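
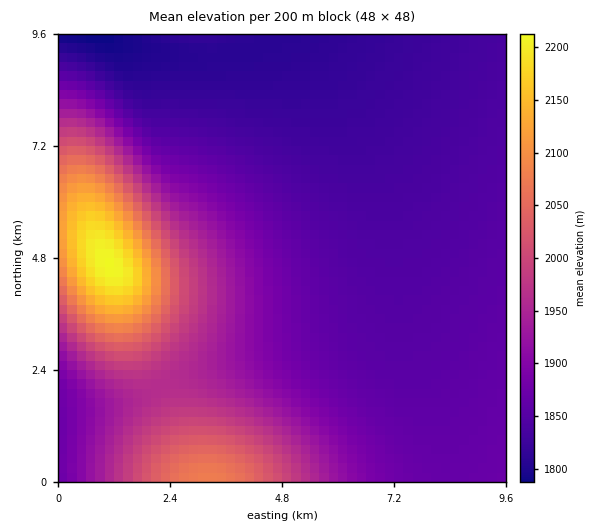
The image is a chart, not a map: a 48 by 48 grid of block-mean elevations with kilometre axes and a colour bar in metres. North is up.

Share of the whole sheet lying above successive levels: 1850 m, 64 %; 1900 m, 34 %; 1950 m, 23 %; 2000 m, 14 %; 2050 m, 8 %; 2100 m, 5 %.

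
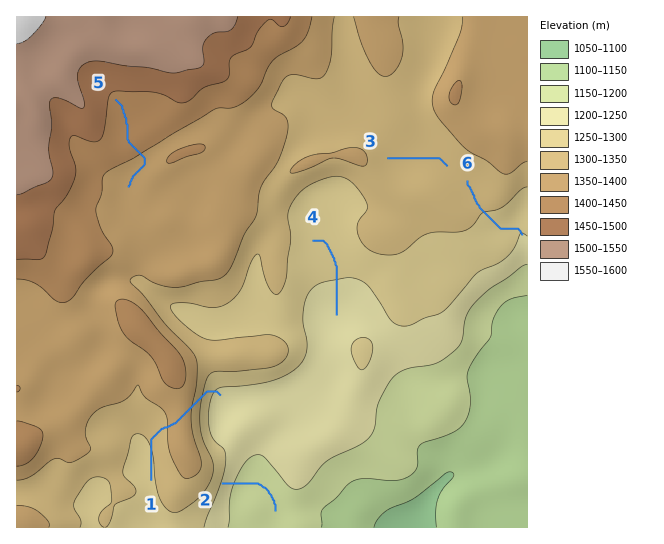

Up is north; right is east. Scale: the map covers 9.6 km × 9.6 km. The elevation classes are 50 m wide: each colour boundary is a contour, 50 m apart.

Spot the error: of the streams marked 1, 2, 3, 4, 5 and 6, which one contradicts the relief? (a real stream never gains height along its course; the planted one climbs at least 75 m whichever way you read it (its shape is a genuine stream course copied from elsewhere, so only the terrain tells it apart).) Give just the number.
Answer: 1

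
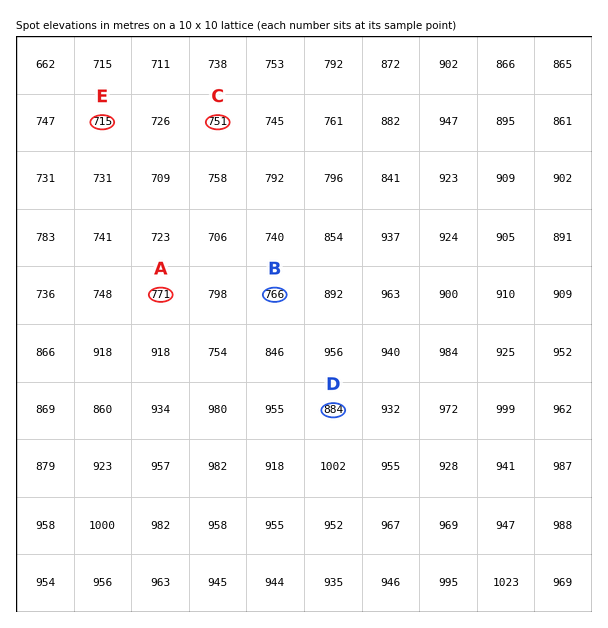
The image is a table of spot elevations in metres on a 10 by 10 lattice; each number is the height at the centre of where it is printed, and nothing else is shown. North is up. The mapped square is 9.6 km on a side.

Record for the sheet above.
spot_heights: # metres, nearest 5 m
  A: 770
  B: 765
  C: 750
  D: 885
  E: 715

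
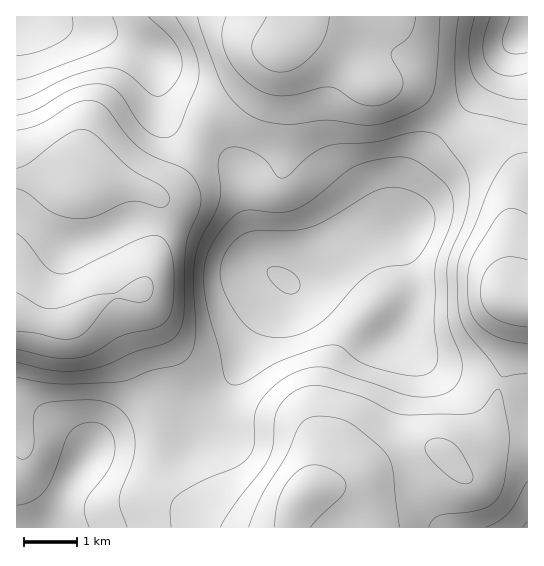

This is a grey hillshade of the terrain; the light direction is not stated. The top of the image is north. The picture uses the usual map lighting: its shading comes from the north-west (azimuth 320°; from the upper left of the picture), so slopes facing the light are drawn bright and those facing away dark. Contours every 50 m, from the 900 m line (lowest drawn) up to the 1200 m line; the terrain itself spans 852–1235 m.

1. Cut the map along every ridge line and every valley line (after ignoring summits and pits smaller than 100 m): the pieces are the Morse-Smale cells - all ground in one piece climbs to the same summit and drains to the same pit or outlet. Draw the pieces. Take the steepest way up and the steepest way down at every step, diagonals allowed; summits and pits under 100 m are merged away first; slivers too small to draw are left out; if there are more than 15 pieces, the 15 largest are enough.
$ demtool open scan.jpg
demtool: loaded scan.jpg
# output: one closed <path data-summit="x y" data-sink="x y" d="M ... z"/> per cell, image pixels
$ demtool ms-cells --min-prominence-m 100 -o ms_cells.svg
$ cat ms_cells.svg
<path data-summit="305 493" data-sink="286 281" d="M405 228l-23 4-19 7-14 8-39 29-15 7-8-2-6 13-25 36-19 41-29 40-4 10-7 4-38 6-2 2 6 41 6 16 8 9 9 6 47 23 56 0 10-29 6-7 5-3 37-6 38-20 38-14 16 0 8 7 6 1 14-8 17-15 9-19 7-32-59-15-24-15-17-18 11-34 0-12-8-38z"/><path data-summit="17 314" data-sink="17 17" d="M38 16l-22 1 0 297 6 3 28 7 17 0 39-25 31-7 7-5 9-30 8-44-1-12-5-7 4 1 6-3 11-11 12-19 9-21-19-10-14-14-5-14-2-37-2-8-6-6-42-19-41-6z"/><path data-summit="281 50" data-sink="286 281" d="M310 37l-9 0-30 18-24 30-39 36-11 20 25 12 15 16 6 16 6 45 8 24 13 17 19 12 6 0 15-7 39-29 14-8 19-7 23-4-1-26 4-16 15-27 30-34-36-33-18-7-29-1-28-27z"/><path data-summit="17 314" data-sink="286 281" d="M199 141l-3 2-8 19-12 19-11 11-9 3 5 11-1 17-7 34-9 30-7 5-31 7-14 8 9 1 11 13 36 76 10 35 39-7 7-4 4-10 25-33 23-48 31-47-4-4-13-8-13-17-8-24-6-45-6-16-15-16z"/><path data-summit="525 303" data-sink="286 281" d="M454 124l-31 35-16 31-3 12 1 27-2 6 0 16 8 38 0 12-11 34 17 18 24 15 60 15 10-34 8-40 0-7-11-5 0-14 4-20 0-40 7-33 0-11-7-13-10-10z"/><path data-summit="17 314" data-sink="46 527" d="M101 308l-10 0-24 16-17 0-34-9 1 213 35-1 16-38 23-36 6-6 18-8 42-8-2-16-12-30-31-64z"/><path data-summit="305 493" data-sink="527 527" d="M502 383l-3 4-10 39-5 8-17 15-14 8-6-1-8-7-16 0-10 3-28 11-38 20-37 6-5 3-6 7-7 15-1 13 236 1 1-129-11-10z"/><path data-summit="281 50" data-sink="527 25" d="M527 16l-218 0-5 13-12 12 9-4 9 0 11 6 21 14 28 27 29 1 18 7 37 32 35-46 18-27 21-20z"/><path data-summit="281 50" data-sink="17 17" d="M307 16l-268 1 27 10 41 6 42 19 6 6 2 8 2 37 5 14 14 14 20 9 10-19 39-36 14-20 10-10 15-8 13-12 8-10z"/><path data-summit="305 493" data-sink="46 527" d="M157 432l-36 5-24 10-6 6-23 36-16 38 179 1-45-23-13-10-10-21-4-40z"/><path data-summit="525 303" data-sink="527 25" d="M527 32l-20 19-18 27-34 45 8 9 39 24 10 10 5 9 2 15-7 33 0 40-4 20 0 14 6 4 13 3z"/><path data-summit="525 303" data-sink="527 527" d="M526 303l-7 0-6 34-12 45 16 7 10 10 1-94z"/>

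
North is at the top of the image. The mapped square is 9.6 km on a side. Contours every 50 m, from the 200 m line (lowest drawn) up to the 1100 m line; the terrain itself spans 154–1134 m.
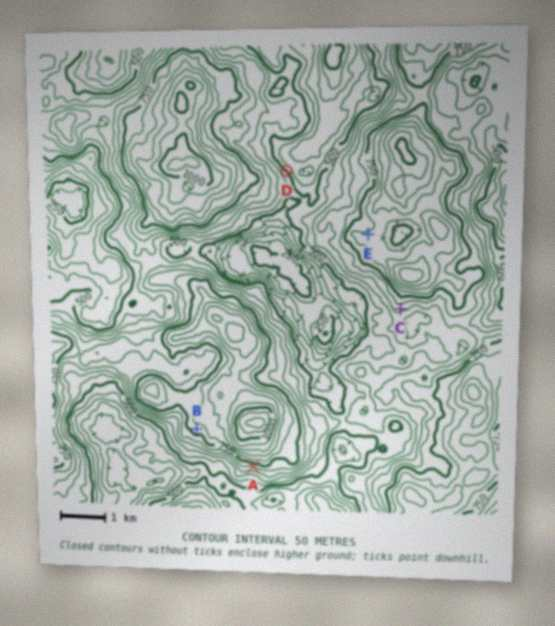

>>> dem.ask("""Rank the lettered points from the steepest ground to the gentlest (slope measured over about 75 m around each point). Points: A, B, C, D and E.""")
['A', 'D', 'C', 'B', 'E']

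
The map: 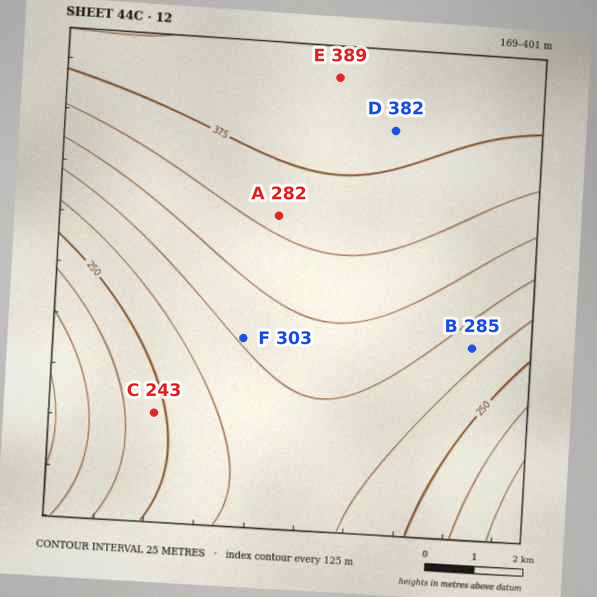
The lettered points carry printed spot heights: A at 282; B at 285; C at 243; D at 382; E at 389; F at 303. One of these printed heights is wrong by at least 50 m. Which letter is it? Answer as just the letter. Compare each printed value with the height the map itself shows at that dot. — A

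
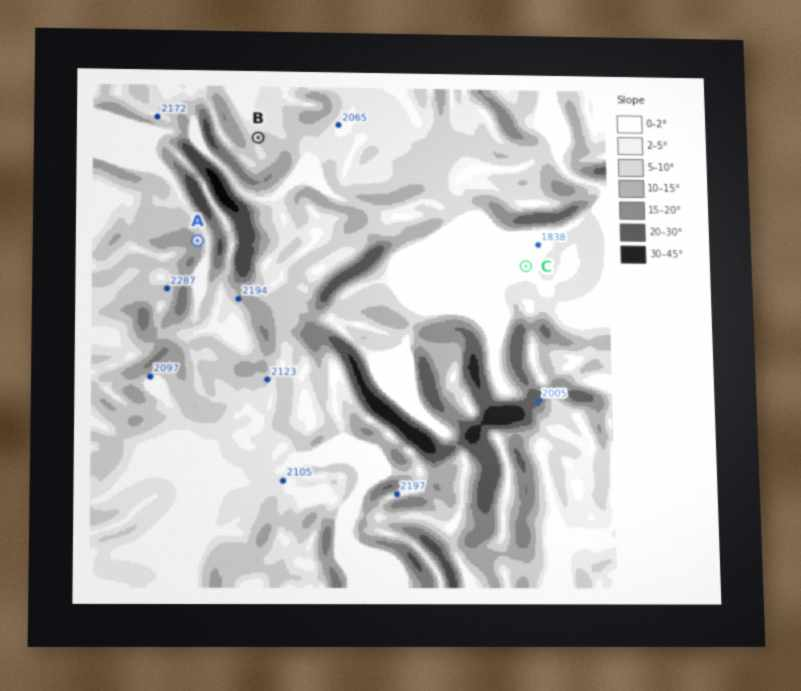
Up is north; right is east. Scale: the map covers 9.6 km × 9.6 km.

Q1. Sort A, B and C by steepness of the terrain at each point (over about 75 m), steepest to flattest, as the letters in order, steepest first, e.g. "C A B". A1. A B C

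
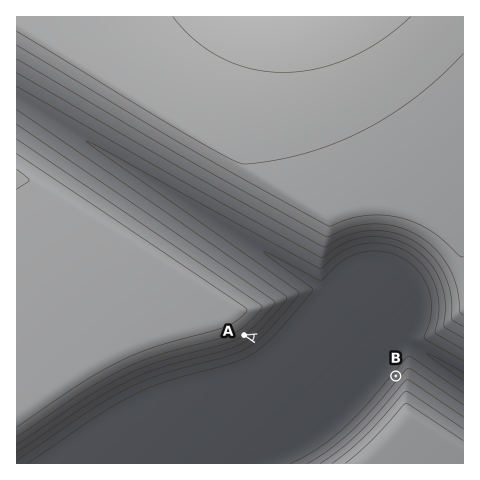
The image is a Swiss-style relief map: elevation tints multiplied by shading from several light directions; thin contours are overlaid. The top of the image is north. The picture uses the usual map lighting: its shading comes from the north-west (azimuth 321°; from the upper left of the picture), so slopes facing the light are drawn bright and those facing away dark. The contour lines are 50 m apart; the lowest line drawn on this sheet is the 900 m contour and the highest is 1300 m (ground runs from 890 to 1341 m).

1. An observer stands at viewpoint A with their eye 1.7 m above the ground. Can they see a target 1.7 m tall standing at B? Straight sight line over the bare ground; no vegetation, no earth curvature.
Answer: yes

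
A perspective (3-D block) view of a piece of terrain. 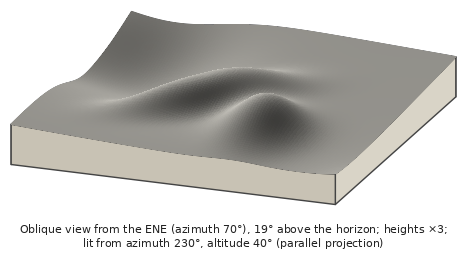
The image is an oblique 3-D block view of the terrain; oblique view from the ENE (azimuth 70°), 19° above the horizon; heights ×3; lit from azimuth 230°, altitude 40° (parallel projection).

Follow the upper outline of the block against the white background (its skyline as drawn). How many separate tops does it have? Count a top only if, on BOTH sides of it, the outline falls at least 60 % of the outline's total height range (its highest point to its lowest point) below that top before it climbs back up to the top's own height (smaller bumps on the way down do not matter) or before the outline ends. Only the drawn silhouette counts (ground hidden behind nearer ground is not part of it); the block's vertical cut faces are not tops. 0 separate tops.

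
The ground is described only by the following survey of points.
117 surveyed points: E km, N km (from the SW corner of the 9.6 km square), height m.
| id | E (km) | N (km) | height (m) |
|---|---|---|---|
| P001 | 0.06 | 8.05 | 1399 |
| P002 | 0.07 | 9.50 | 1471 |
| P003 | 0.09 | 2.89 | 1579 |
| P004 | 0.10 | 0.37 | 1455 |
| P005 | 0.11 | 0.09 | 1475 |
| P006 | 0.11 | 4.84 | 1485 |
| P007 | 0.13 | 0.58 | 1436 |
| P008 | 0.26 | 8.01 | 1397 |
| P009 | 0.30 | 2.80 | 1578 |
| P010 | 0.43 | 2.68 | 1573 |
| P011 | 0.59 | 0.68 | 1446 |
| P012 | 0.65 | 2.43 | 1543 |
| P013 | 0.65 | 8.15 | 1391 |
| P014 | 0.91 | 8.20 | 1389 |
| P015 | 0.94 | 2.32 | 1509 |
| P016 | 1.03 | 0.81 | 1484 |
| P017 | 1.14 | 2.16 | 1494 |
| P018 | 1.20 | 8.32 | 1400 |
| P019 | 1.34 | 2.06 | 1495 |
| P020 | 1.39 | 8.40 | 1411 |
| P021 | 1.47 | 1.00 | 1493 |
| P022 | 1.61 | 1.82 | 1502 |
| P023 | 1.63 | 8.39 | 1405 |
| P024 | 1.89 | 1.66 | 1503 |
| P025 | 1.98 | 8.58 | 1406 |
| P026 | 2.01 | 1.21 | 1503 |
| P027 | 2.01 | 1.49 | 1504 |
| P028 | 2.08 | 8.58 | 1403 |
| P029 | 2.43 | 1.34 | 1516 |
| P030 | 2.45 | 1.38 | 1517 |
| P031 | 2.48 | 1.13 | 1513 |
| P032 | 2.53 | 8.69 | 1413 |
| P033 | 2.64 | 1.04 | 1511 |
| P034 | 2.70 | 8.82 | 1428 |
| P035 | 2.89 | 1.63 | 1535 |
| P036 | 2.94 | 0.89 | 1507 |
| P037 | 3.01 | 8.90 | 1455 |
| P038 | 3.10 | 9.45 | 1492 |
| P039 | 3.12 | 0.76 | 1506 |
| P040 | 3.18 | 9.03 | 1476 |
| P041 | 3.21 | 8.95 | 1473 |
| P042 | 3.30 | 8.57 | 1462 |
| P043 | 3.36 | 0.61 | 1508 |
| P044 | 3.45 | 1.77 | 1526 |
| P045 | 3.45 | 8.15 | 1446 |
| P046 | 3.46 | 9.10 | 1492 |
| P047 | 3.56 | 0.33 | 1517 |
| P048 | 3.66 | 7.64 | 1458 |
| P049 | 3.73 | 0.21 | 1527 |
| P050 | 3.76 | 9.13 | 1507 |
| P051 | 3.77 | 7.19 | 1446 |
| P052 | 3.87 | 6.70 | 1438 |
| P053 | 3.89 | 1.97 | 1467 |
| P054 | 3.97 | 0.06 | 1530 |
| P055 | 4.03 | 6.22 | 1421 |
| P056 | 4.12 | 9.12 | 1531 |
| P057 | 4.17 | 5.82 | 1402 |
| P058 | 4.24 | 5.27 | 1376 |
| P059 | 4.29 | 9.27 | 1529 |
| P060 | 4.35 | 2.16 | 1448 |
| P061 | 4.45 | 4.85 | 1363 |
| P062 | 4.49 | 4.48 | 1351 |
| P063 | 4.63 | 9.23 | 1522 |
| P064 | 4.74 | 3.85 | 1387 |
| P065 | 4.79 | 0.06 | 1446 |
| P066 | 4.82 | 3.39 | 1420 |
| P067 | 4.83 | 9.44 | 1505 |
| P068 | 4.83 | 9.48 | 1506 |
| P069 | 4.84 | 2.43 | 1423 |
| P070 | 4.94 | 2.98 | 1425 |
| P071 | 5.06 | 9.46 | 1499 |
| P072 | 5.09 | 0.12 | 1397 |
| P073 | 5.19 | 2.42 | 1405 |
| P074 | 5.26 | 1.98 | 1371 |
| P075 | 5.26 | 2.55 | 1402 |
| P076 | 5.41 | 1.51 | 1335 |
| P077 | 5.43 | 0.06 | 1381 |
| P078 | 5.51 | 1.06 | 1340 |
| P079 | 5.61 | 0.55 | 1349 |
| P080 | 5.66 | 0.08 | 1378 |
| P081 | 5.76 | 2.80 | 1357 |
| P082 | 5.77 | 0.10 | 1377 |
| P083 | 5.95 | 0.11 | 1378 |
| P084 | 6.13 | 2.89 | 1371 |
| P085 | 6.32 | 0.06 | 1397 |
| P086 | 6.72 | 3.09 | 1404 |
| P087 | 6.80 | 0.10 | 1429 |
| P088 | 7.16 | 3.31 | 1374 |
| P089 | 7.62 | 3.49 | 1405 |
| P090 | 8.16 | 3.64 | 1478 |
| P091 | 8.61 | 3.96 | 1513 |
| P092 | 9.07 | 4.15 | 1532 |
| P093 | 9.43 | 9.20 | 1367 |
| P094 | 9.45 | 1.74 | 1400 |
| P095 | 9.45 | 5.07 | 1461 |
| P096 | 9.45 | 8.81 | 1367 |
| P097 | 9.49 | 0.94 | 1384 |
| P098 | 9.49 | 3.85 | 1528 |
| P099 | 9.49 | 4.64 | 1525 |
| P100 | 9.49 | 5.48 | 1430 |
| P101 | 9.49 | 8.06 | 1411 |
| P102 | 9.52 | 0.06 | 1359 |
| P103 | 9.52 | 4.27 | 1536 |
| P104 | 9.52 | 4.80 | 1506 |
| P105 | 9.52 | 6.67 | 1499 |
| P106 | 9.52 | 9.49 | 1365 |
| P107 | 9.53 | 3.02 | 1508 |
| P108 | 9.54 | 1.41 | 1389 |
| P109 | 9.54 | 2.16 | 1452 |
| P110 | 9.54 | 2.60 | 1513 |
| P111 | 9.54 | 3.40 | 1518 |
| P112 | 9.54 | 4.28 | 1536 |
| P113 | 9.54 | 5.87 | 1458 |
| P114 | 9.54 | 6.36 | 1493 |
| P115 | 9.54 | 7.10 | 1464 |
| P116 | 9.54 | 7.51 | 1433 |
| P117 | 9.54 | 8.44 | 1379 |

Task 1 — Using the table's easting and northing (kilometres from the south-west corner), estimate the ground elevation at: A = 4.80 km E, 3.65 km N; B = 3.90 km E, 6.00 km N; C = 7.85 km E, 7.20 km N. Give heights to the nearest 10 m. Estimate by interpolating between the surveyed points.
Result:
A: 1400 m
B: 1410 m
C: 1510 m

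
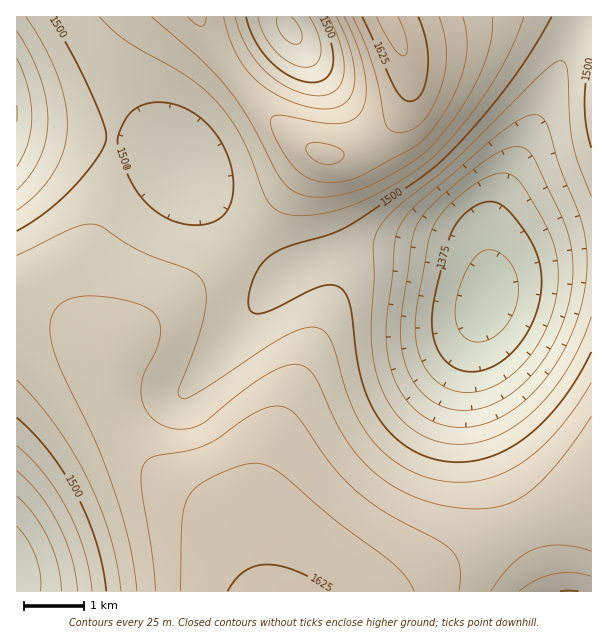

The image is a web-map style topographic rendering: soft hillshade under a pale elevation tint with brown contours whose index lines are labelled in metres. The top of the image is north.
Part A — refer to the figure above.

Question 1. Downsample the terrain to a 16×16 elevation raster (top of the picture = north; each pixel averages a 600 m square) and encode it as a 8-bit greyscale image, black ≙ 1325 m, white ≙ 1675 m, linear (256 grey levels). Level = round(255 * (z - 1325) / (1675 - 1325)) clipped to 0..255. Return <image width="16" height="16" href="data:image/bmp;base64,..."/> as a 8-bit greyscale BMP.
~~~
<image width="16" height="16" href="data:image/bmp;base64,Qk02BQAAAAAAADYEAAAoAAAAEAAAABAAAAABAAgAAAAAAAABAAATCwAAEwsAAAABAAAAAAAAAAAAAAEBAQACAgIAAwMDAAQEBAAFBQUABgYGAAcHBwAICAgACQkJAAoKCgALCwsADAwMAA0NDQAODg4ADw8PABAQEAAREREAEhISABMTEwAUFBQAFRUVABYWFgAXFxcAGBgYABkZGQAaGhoAGxsbABwcHAAdHR0AHh4eAB8fHwAgICAAISEhACIiIgAjIyMAJCQkACUlJQAmJiYAJycnACgoKAApKSkAKioqACsrKwAsLCwALS0tAC4uLgAvLy8AMDAwADExMQAyMjIAMzMzADQ0NAA1NTUANjY2ADc3NwA4ODgAOTk5ADo6OgA7OzsAPDw8AD09PQA+Pj4APz8/AEBAQABBQUEAQkJCAENDQwBEREQARUVFAEZGRgBHR0cASEhIAElJSQBKSkoAS0tLAExMTABNTU0ATk5OAE9PTwBQUFAAUVFRAFJSUgBTU1MAVFRUAFVVVQBWVlYAV1dXAFhYWABZWVkAWlpaAFtbWwBcXFwAXV1dAF5eXgBfX18AYGBgAGFhYQBiYmIAY2NjAGRkZABlZWUAZmZmAGdnZwBoaGgAaWlpAGpqagBra2sAbGxsAG1tbQBubm4Ab29vAHBwcABxcXEAcnJyAHNzcwB0dHQAdXV1AHZ2dgB3d3cAeHh4AHl5eQB6enoAe3t7AHx8fAB9fX0Afn5+AH9/fwCAgIAAgYGBAIKCggCDg4MAhISEAIWFhQCGhoYAh4eHAIiIiACJiYkAioqKAIuLiwCMjIwAjY2NAI6OjgCPj48AkJCQAJGRkQCSkpIAk5OTAJSUlACVlZUAlpaWAJeXlwCYmJgAmZmZAJqamgCbm5sAnJycAJ2dnQCenp4An5+fAKCgoAChoaEAoqKiAKOjowCkpKQApaWlAKampgCnp6cAqKioAKmpqQCqqqoAq6urAKysrACtra0Arq6uAK+vrwCwsLAAsbGxALKysgCzs7MAtLS0ALW1tQC2trYAt7e3ALi4uAC5ubkAurq6ALu7uwC8vLwAvb29AL6+vgC/v78AwMDAAMHBwQDCwsIAw8PDAMTExADFxcUAxsbGAMfHxwDIyMgAycnJAMrKygDLy8sAzMzMAM3NzQDOzs4Az8/PANDQ0ADR0dEA0tLSANPT0wDU1NQA1dXVANbW1gDX19cA2NjYANnZ2QDa2toA29vbANzc3ADd3d0A3t7eAN/f3wDg4OAA4eHhAOLi4gDj4+MA5OTkAOXl5QDm5uYA5+fnAOjo6ADp6ekA6urqAOvr6wDs7OwA7e3tAO7u7gDv7+8A8PDwAPHx8QDy8vIA8/PzAPT09AD19fUA9vb2APf39wD4+PgA+fn5APr6+gD7+/sA/Pz8AP39/QD+/v4A////ADRVgqrG1dvc2NPLwLOklZE+YoywxtLW1dDIv7ewqqeoUnWZtcXO0M7Guq2koKKosGuIpLW9xMjFuqmWh4SMm6yCmKmspq+8vK+Xe2VfaoKdk6OrpJSYqbCkiGRFOURhh52nrKeYjJKfmn5VLx0kQm6hpqmnnYyDio16UigQEStYn6KhnpiOgHx/d1ctEQ0jTJOZl5GLiIV/fHVbNBgVKEx6io2EfX6IkZKGa0QmIjZWYXqDfHR4jKi5sptzRzVFZE9wf3p1fZm7xcLBqXdTUm9McIGAgI6oqqGy0cqfdWF0V3iHi5Okn3x6rODXs49ydGqEj5mnroReeMHs1bacgnQ="/>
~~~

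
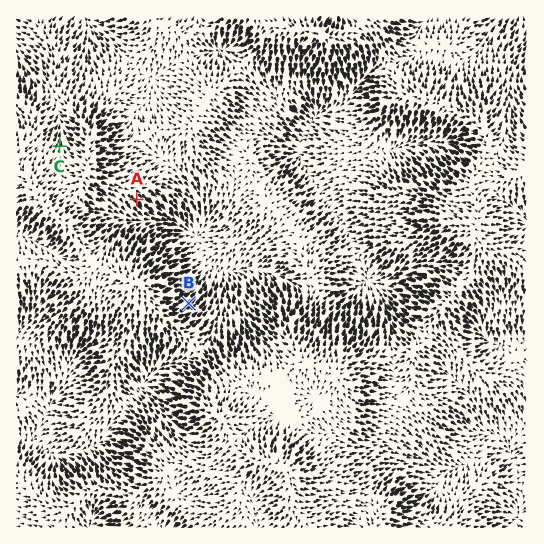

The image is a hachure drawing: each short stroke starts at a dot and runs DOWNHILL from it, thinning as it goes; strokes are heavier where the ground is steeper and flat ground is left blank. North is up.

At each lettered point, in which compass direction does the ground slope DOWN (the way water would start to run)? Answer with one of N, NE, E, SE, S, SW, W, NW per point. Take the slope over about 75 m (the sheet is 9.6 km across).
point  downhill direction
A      SE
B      NE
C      N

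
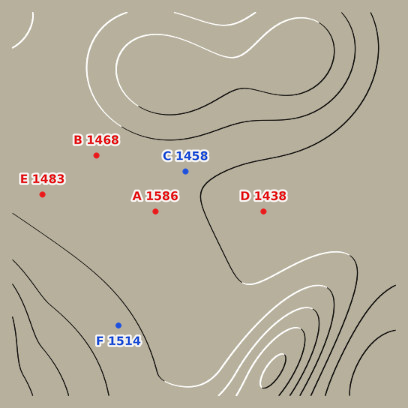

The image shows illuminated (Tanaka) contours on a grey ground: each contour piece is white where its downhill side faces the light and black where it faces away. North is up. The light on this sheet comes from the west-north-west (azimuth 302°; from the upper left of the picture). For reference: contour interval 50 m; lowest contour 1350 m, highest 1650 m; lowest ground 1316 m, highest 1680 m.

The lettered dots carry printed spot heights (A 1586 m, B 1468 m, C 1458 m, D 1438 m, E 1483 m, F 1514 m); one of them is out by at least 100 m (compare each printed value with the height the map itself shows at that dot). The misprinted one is A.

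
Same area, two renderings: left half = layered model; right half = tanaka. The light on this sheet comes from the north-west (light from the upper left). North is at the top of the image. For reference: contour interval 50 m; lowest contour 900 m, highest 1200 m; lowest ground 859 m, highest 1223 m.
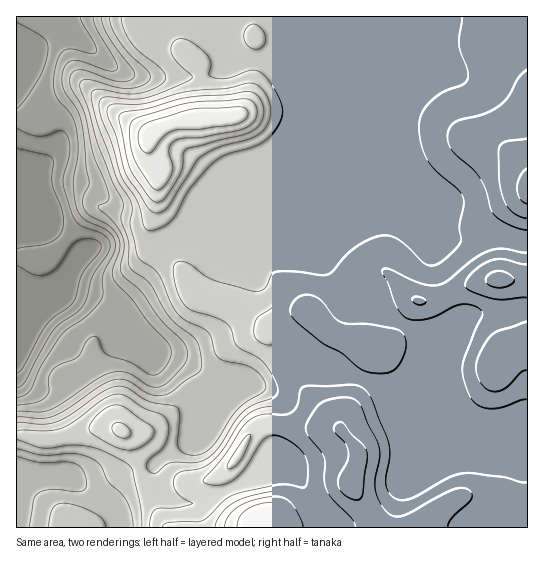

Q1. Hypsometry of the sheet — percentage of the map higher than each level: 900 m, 94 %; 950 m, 88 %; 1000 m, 82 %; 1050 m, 49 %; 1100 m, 21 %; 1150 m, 7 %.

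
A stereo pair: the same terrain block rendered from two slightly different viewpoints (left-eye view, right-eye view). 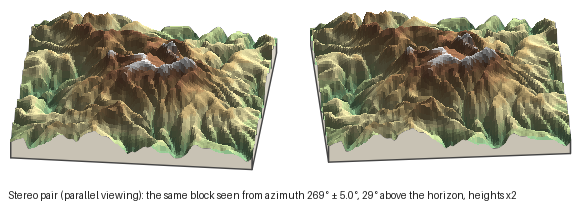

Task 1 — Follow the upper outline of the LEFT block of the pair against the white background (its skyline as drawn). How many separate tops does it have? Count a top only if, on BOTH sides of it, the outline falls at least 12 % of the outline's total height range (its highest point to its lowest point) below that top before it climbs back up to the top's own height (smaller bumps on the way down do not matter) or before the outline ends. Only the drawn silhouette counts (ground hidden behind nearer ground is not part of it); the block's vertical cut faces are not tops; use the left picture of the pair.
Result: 1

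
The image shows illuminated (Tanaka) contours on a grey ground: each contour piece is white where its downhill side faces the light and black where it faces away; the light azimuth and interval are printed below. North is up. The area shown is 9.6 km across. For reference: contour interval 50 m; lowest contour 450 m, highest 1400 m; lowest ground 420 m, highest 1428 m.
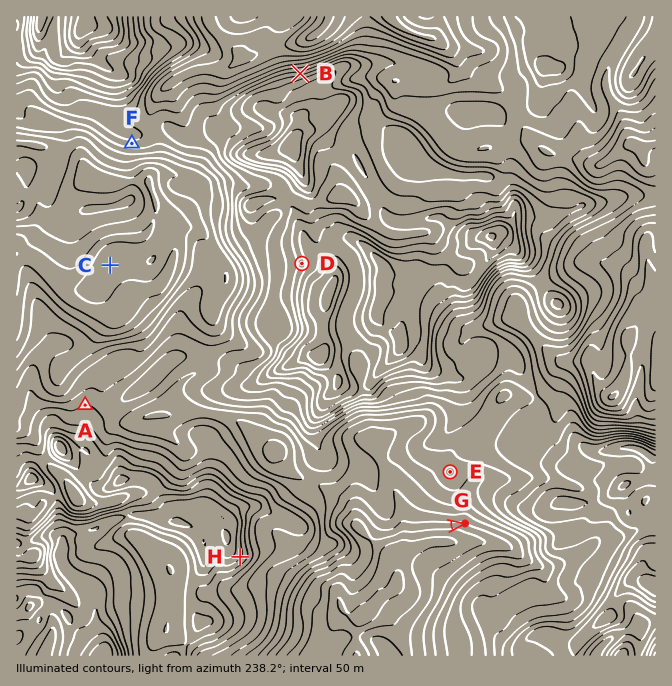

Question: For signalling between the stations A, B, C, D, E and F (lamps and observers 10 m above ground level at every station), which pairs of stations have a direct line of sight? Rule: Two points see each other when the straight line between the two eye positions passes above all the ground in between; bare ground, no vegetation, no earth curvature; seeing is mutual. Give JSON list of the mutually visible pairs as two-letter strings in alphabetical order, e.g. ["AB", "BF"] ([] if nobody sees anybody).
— ["AC", "AD", "AF", "CD", "CF", "DF"]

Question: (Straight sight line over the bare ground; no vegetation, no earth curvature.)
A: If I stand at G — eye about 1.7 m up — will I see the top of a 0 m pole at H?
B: Yes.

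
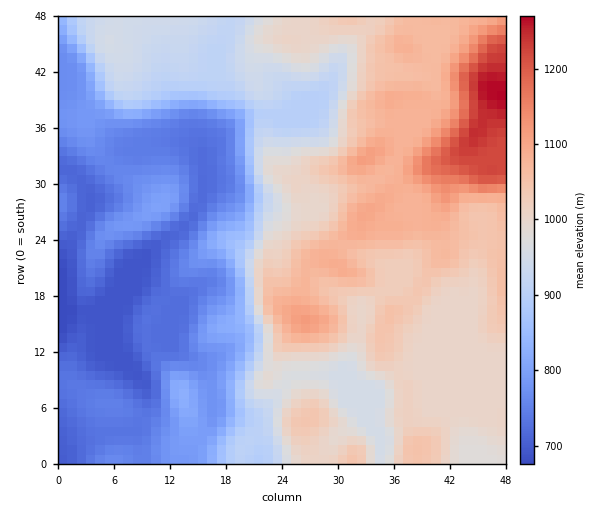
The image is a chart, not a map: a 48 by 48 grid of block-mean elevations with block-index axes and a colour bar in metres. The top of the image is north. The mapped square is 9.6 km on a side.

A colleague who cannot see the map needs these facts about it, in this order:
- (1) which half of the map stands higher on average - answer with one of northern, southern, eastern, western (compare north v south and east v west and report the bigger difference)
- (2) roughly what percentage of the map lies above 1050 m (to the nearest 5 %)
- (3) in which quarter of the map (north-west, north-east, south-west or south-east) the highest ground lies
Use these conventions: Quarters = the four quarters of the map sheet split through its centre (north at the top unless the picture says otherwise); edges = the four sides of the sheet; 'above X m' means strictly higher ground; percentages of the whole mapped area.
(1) Taken as a whole, the eastern half is higher than the western.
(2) Ground above 1050 m makes up about 20 % of the sheet.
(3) Look to the north-east quarter for the highest ground.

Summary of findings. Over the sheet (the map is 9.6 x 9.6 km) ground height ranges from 680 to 1270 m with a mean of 930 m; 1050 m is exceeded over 19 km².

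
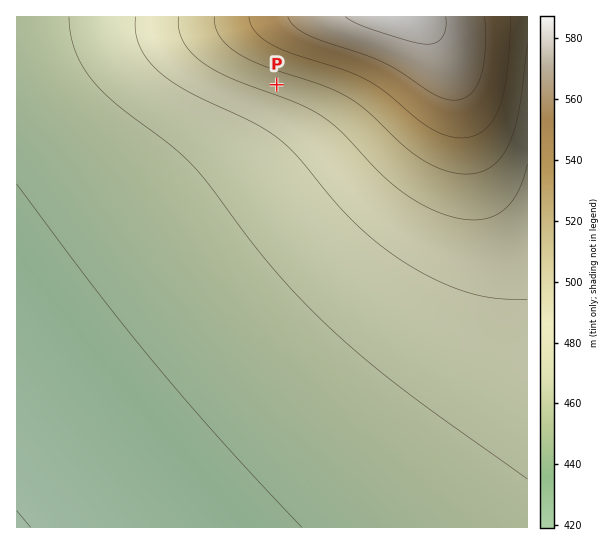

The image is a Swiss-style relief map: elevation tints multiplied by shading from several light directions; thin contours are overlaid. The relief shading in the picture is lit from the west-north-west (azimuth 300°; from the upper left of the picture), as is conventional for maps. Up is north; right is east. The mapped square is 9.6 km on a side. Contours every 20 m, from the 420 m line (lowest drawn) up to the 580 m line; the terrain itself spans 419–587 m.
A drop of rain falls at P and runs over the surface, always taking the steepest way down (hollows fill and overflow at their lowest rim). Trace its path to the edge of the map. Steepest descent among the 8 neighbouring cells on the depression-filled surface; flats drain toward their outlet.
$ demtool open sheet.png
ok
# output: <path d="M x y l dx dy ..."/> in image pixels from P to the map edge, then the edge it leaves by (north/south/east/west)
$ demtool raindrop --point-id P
<path d="M277 85l0 21-260 260"/>
exit: west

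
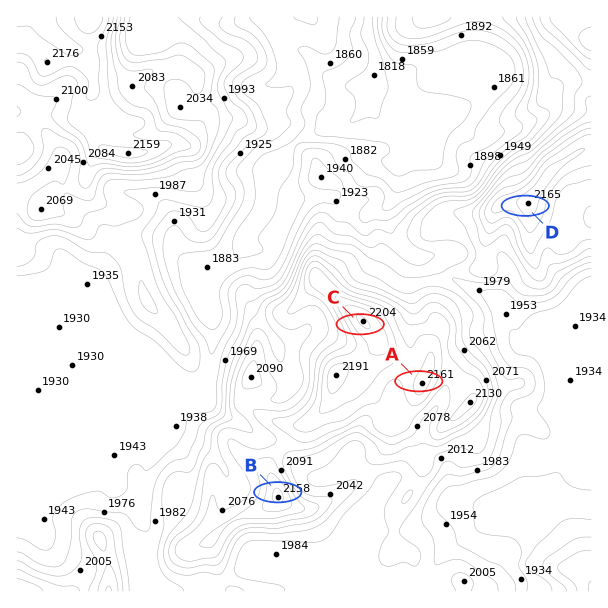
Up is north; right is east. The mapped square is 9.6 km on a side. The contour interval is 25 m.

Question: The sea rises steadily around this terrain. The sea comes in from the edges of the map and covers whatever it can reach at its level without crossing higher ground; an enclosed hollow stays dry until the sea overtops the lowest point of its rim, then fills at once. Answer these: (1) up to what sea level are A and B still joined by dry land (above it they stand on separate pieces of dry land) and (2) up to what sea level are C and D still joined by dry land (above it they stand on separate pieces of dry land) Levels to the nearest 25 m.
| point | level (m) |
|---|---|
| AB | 2075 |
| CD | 2000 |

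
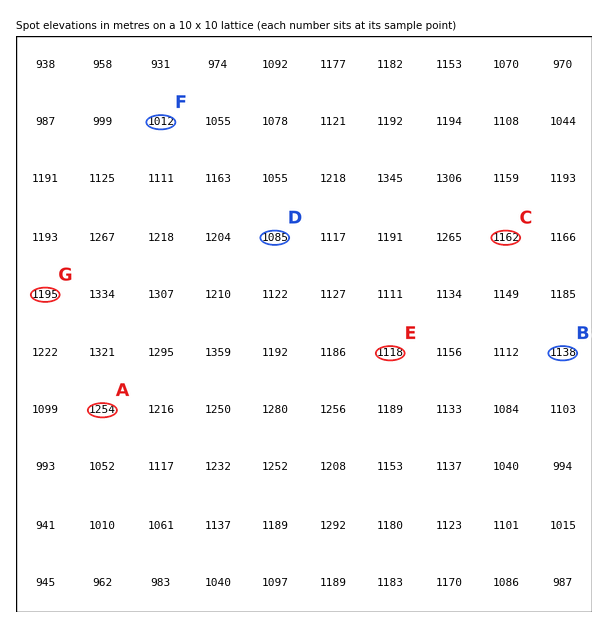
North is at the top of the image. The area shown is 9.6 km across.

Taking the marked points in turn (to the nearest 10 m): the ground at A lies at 1250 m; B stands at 1140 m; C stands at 1160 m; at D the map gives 1080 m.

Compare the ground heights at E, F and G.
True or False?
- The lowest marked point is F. True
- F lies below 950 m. False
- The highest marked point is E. False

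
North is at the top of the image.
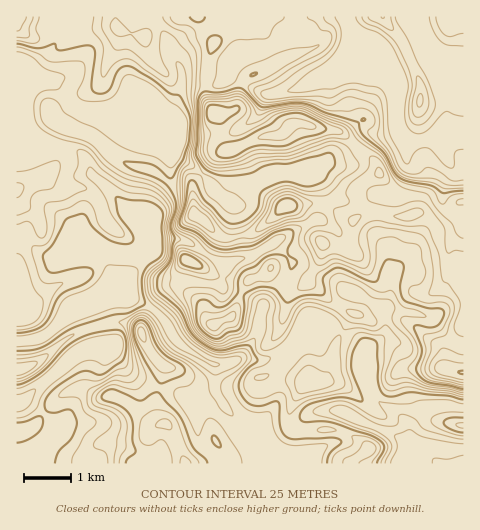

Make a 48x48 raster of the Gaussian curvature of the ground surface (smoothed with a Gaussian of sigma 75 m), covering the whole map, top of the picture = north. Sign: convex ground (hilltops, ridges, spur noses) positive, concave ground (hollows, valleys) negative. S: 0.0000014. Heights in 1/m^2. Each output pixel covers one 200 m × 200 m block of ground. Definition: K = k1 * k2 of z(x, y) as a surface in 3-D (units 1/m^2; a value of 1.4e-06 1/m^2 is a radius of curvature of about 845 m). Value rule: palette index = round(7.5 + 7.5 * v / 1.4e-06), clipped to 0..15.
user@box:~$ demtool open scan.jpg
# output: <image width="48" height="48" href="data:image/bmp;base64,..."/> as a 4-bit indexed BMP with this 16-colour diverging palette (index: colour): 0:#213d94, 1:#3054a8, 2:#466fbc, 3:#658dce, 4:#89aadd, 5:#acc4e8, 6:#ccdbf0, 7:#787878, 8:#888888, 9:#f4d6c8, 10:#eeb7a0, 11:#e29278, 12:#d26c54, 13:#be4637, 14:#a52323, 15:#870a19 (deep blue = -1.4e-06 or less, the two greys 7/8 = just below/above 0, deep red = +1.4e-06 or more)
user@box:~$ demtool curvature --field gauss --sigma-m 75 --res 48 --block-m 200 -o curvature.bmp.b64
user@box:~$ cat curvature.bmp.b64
<image width="48" height="48" href="data:image/bmp;base64,Qk32BAAAAAAAAHYAAAAoAAAAMAAAADAAAAABAAQAAAAAAIAEAAATCwAAEwsAABAAAAAAAAAAlD0hAKhUMAC8b0YAzo1lAN2qiQDoxKwA8NvMAHh4eACIiIgAyNb0AKC37gB4kuIAVGzSADdGvgAjI6UAGQqHAHd3d4eIeIh4iJdneHd3eIh4qHVZmId3eHd3d3d3d3d4hnh3h3d3d3iHh3vnV4h3d3d3eIiHd3iId4iIiHd3eHeId2q2aId3d4h3iIeIiHiHd3eId4d3iXeYdmdWd3d3ind3eIeIiHeIqHh3d3eHh3d4iId4h4d3mZhneId4h2d3h3h3h3d4doh3mIiIeHd3d4h4iIeJd3d3eId3h3iIhmiIqHd2d3iIlWh4h3V9t3d3iId3d4iHh4eIdmd2eIdopVd3iIdYh3d2eHd2dpiHZ6mImHhoh3aIesh2eHeIZ3d3h3d2dpqHd4h4h4h5pke6epqXeHeIdnd5mXeJioZ3d4h3d4iHh1erh3d3eHd4l2d2eHdUW8VWeHeHd4h3eJh3eIiGZ4iIm2dXmWZoeGWod3eHd4qHeKd3eFaId3iIrZ54l1etd0OIh3iHd3l3eId3Z5hmd4d3YK+Hh2v9anaHh3h4dXiGd3eHaYmXd3d4cF1HmHqofYd3mIiIiJiFeHeZiYiIiIiHeIEIh2d3eoiIZqqHaJiJhYd5hXeHiId3eKdIdmiIlUnad3h2aId4iIiHdnd3Z3d3eIeKh2d4tTeFd3iHmId3aId3eId3d4h3iIaah3d3d7d2eIl4mId3d4h4eIiIiIiHiIR4NHhmdpZ6d4ZYmHd4h3iHh4iIiHd3d3ZqK/p3h3idaJZniIh3h4h3eId4iHd3h3ePr9VGaHZnV4iHWJh3eIh3eHZ3eHiHd3eJUGhpp3d5h2jIZ3d4h4h3d3eZeId3iHeIQIiIZVh6uXi3d2iIh4h4eHiIeId5mHd0b6aHeHZniER3eIiHiHd4eId3eIh3eIiKivuomZhneGeYeIdneJh3d4d3d4h3eIiLp6l3iIqJ3YVneHd3iImIeIiHiHd4d3iIZkaXeIdXzGVnd3d4h3eFeod3iHeHd3iHVmeId3dmZoiHeHd3ZXiWeId4d3h3d3d2RrZ3d3d3ZoiIeHeJJodnmId4h3h3iIiIZmFGd3eId4iHh4erjad3h4h3iIiIh3iHmSW7mHiIdnh4h3eZiYh4iIh3d4l4d4h3iGnJqnd4iHh5l3aGaHiIeHeHd3d3iIiHiLZ3d2Z4mHeJdEd3iHd4d4d3iHeHiHeIiIdGaYiHiHiUqXhoh3d4h3d5iHh3iHd3iLd4eHZ3iIqVhkiYh3d3eHeIeIh3d4iHiKj6eYEom8mId3mHd4l3eHeJh3d3d3iHd1b6bOV4iHV5eHd3d5t3eHd4d3eId4iIdlEoiGnqdnd4iIeHd4p3d3d3h3eIiIiHdnUalAaHd4h4h3h3eHd4h4d4iIiIeIeIl4iYiHiIeIiId3h3iHd3iIh3d4iHeIiIiIeIh3h4d4h3d3eHiGd3d4h4h3iHd3d3iIdnh3eIiHd3d4iIh3iHd5dniHiHd3h4h4eIeIh3d3eYd3iIh4h3d3d3d3d4iHiIiHeJd4eHd3eKd3eId3d3h5eHeHd4mHh3d3Z3d4eHh3h4d3eHZ3d4h4h4d3iId4d2inl3eHh3iHd3h2iaeYd4hw=="/>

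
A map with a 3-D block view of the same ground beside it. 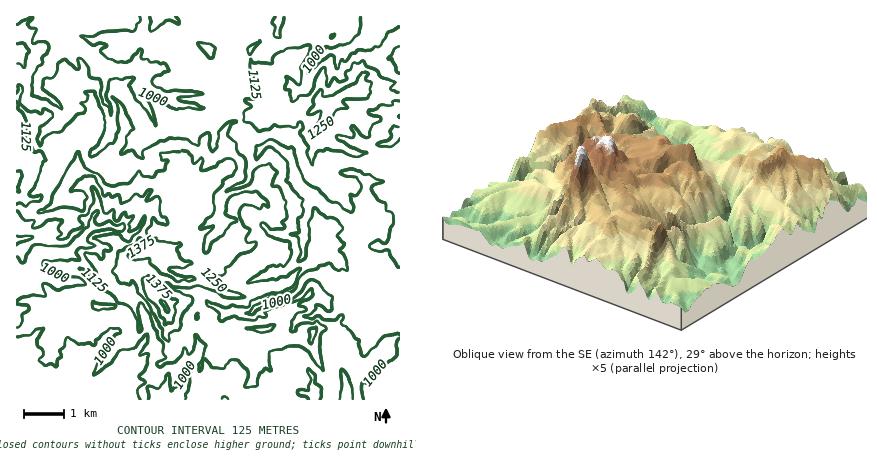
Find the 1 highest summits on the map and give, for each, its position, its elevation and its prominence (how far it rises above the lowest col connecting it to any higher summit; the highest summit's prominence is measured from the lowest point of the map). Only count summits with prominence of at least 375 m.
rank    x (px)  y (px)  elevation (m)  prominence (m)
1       164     304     1512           619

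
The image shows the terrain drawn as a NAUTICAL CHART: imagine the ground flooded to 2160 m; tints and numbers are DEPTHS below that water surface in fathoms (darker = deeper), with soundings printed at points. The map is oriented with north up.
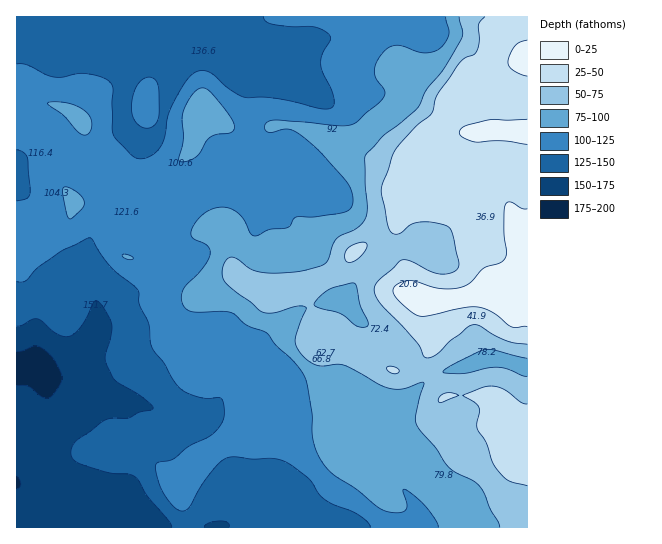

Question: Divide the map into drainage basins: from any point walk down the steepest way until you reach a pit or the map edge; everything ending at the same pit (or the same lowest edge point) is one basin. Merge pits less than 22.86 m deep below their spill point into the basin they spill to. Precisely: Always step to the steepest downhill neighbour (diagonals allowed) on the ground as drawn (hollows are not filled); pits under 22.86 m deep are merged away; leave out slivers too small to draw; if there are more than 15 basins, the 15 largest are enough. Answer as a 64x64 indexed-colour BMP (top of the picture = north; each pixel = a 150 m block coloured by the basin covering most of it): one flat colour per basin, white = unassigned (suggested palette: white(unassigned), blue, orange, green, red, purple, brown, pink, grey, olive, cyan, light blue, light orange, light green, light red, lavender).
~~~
<image width="64" height="64" href="data:image/bmp;base64,Qk12CAAAAAAAAHYAAAAoAAAAQAAAAEAAAAABAAQAAAAAAAAIAAATCwAAEwsAABAAAAAAAAAA////ALR3HwAOf/8ALKAsACgn1gC9Z5QAS1aMAMJ34wB/f38AIr28AM++FwDox64AeLv/AIrfmACWmP8A1bDFADMzMzMzMzMzMzMxERERERERERERERERERERERERERERMzMzMzMzMzMzMzEREREREREREREREREREREREREREREzMzMzMzMzMzMzMRERERERERERERERERERERERERERETMzMzMzMzMzMzMxERERERERERERERERERERERERERERMzMzMzMzMzMzMxEREREREREREREREREREREREREREREzMzMzMzMzMzMzERERERERERERERERERERERERERERETMzMzMzMzMzMzERERERERERERERERERERERERERERERMzMzMzMzMzMzEREREREREREREREREREREREREREREREzMzMzMzMzMzERERERERERERERERERERERERERERERETMzMzMxETMxERERERERERERERERERERERERERERERERMzMzMREREREREREREREREREREREREREREREREREREREzMzERERERERERERERERERERERERERERERERERERERETMxERERERERERERERERERERERERERERERERERERERERMREREREREREREREREREREREREREREREREREREREREREREREREREREREREREREREREREREREREREREREREREREREREREREREREREREREREREREREREREREREREREREREREREREREREREREREREREREREREREREREREREREREREREREREREREREREREREREREREREREREREREREREREREREREREREREREREREREREREREREREREREREREREREREREREREREREREREREREREREREREREREREREREREREREREREREREREREREREREREREREREREREREREREREREREREREREREREREREREREREREREREREREREREREREREREREREREREREREREREREREREREREREREREREREREREREREREREREREREREREREREREREREREREREREREREREREREREREREREREREREREREREREREREREREREREREREREREREREREREREREREREREREREREREREREREREREREREREREREREREREREREREREREREREREREREREREREREREREREREREREREREREREREREREREREREREREREREREREREREREREREREREREREREREREREREREREREREREREREREREREREREREREREREREREREREREREREREREREREREREREREREREREREREREREREREREREREREREREREREREREREREREREREREREREREREREREREREREREREREREREREREREREREREREREREREREREREREREREREREREREREREREREREREREREREREREREREREREREREREREREREREREREREREREREREREREREREREREREREREREREREREREREREREREREREREREREREREREREREREREREREREREREREREREREREREREREREREREREREREREREREREREREREREREREREREREREREREREREREREREREREREREREREREREREREREREREREREREREREREREREREREREREREREREREREREREREREREREREREREREREREREREREREREREREREREREREREREREREREREREREREREREREREREREREREREREREREREREREREREREREREREREREREREREREREREREREREREREREREREREREREREREREREREREREREREREREREREREREREREREREREREREREREiIREREREREREREREREREREREREREREREREREREREREiIiIREREREREREREREREREREREREREREREREREREREiIiIiIRERERERERERERERERIiIiEREREREREREREREiIiIiIiERERERERERERERESIiIiIREREREREREREREiIiIiIiIhERERERERERERIiIiIiIiERERERERERERESIiIiIiIiERERERERERESIiIiIiIiIhERERERERERERIiIiIiIiIREREREREREiIiIiIiIiIiIhERERERERERIiIiIiIiIhERIiIiIiIiIiIiIiIiIiIiEREREREREREiIiIiIiIiISIiIiIiIiIiIiIiIiIiIiERERERERERIiIiIiIiIiIiIiIiIiIiIiIiIiIiIiIiIREREREREiIiIiIiIiIiIiIiIiIiIiIiIiIiIiIiIiIRERERERIiIiIiIiIiIiIiIiIiIiIiIiIiIiIiIiIiERERERERIiIiIiIiIiIiIiIiIiIiIiIiIiIiIiIiIhEREREREREiIiIiIiIiIiIiIiIiIiIiIiIiIiIiIiIhERERERERESIiIiIiIiIiIiIiIiIiIiIiIiIiIiIiIhERERERERERIiIiIiIiIiIiIiIiIiIiIiIiIiIiIiIiEREREREREREiIiIiIiIiIiIiIiIiIiIiIiIiIiIiIiERERERERERESIiIiIiIiIiIiIiIiIiIiIiIiIiIiIiIRERERERERERIiIiIiIiIiIiIiIiIiIiIiIiIiIiIiIhEREREREREREiIiIiIiIiIiIiIiIiIiIiIiIiIiIiIiERERERERERESIiIiIiIiIiIiIiIiIiIiIiIiIiIiIiERERERERERER"/>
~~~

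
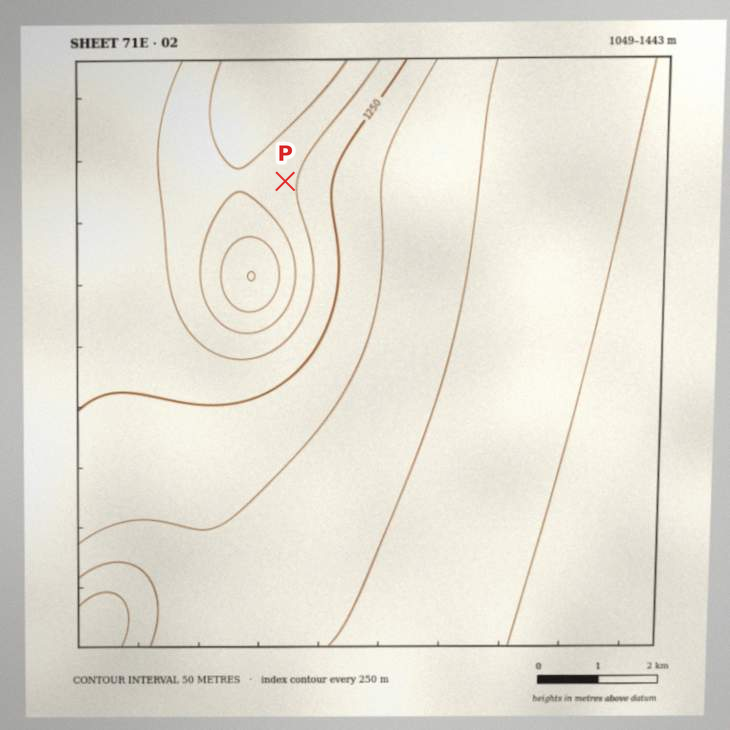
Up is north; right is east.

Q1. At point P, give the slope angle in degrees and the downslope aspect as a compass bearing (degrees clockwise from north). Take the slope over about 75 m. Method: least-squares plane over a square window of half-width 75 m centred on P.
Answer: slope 4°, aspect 276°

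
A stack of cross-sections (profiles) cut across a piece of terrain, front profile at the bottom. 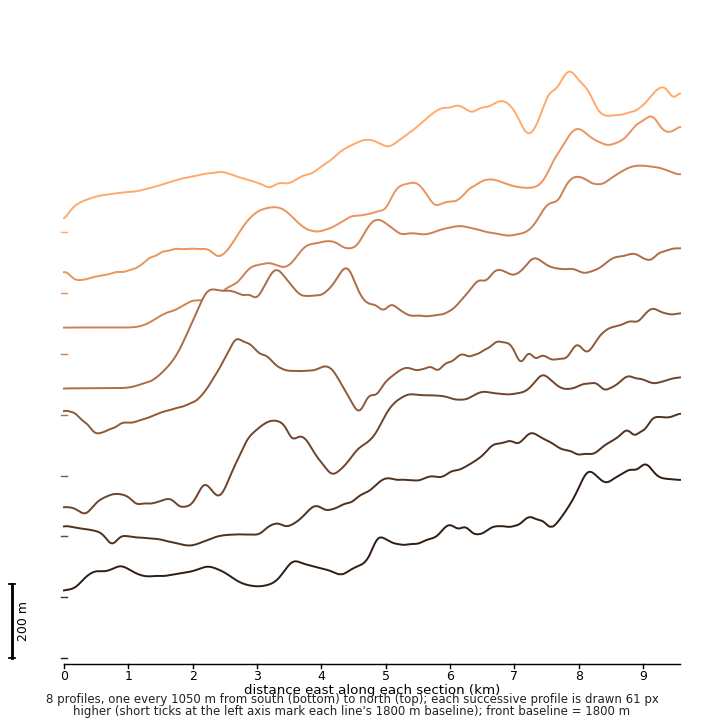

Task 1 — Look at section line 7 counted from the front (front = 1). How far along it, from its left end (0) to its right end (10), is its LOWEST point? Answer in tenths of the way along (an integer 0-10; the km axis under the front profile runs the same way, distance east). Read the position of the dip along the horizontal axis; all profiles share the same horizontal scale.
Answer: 0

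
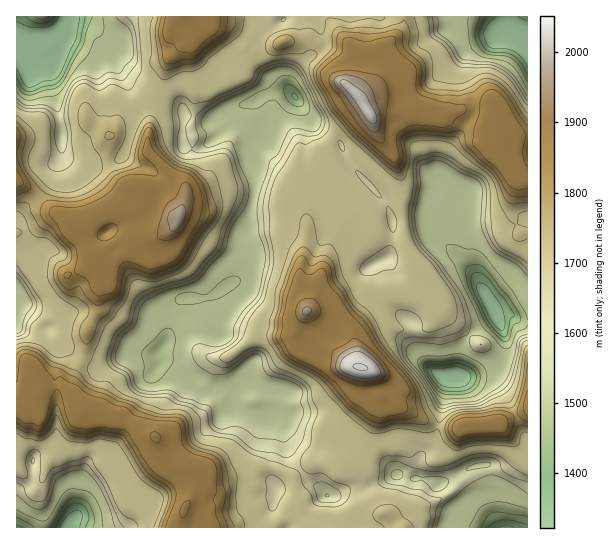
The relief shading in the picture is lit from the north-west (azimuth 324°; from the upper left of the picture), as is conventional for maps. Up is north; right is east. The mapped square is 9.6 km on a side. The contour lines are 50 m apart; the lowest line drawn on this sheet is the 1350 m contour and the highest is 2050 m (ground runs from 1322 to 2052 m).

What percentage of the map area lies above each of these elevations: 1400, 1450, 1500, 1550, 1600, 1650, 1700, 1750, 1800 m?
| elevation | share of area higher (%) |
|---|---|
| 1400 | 96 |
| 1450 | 95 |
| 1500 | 92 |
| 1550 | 76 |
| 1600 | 70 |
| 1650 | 63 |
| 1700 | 36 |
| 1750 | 28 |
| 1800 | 23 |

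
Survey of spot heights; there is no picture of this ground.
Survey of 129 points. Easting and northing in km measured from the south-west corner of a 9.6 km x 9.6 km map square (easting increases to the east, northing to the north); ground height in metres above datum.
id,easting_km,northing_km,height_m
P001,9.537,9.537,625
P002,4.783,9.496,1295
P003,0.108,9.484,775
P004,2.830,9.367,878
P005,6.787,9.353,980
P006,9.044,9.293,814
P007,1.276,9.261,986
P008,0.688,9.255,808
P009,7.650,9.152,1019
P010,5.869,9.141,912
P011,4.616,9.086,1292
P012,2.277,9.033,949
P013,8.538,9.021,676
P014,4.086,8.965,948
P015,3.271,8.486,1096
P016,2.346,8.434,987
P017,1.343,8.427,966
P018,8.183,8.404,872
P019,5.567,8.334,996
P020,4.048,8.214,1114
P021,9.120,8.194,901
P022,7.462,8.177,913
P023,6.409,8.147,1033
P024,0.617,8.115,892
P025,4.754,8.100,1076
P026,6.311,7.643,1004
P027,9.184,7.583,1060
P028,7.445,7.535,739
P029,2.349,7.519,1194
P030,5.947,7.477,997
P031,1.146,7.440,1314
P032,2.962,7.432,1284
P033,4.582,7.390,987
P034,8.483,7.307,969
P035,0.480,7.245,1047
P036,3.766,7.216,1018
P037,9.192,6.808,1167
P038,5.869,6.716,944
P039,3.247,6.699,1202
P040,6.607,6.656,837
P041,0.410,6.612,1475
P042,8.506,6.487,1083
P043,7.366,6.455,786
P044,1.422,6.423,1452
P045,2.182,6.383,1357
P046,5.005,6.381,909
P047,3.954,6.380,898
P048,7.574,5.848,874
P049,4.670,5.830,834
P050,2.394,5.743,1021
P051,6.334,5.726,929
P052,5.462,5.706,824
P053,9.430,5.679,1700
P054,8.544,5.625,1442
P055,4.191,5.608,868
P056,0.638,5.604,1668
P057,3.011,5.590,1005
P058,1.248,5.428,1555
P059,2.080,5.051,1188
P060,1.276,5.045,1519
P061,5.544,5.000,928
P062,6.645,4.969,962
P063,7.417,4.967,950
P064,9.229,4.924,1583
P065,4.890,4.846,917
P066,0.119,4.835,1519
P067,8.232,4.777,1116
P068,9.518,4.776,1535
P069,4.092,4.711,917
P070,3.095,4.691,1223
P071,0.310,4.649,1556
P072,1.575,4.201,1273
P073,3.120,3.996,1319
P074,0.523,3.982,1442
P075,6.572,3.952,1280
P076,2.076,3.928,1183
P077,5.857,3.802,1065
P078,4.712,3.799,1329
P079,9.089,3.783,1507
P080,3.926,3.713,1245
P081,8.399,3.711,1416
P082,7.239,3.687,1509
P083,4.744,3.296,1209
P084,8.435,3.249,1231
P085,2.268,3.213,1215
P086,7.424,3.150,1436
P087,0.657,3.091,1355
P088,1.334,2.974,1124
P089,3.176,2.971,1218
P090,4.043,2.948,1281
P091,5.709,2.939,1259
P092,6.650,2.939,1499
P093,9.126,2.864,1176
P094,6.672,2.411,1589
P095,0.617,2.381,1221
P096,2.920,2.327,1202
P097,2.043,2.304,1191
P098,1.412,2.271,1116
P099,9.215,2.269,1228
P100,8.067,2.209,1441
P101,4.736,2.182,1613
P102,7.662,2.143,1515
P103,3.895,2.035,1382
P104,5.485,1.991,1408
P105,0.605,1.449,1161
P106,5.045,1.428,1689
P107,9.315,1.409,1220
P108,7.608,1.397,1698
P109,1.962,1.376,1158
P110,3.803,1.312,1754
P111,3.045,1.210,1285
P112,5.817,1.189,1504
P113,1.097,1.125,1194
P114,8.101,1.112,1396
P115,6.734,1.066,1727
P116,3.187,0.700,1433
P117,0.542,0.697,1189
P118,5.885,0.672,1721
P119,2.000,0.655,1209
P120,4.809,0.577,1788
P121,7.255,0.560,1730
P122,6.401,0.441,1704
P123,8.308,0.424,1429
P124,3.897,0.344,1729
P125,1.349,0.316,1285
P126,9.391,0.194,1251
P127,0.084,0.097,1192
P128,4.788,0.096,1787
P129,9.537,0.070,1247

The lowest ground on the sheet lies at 620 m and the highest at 1840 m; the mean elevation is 1200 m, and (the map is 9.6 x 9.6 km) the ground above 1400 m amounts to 21.2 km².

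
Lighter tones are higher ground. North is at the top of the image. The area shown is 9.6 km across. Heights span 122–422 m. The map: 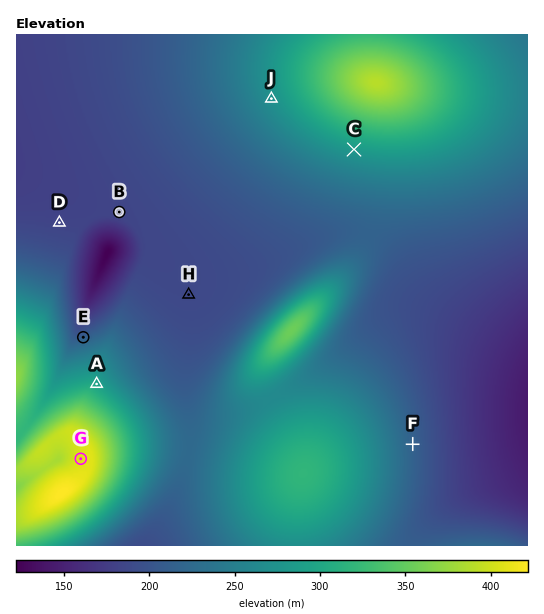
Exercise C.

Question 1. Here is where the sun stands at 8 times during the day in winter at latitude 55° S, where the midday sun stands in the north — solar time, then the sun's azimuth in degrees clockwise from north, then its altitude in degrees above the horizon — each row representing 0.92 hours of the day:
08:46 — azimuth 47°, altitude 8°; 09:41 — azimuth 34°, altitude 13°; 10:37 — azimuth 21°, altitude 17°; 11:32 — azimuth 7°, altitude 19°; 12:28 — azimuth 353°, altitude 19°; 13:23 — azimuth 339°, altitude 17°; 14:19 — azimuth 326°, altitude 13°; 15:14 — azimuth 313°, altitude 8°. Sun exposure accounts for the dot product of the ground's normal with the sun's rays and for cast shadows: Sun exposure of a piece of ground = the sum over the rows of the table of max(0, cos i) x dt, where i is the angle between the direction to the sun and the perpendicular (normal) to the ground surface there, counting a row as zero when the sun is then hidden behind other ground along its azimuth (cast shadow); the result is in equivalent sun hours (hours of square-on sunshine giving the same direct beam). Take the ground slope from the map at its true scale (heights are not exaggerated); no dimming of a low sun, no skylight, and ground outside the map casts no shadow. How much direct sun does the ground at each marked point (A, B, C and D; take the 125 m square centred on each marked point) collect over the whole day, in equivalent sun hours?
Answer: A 2.3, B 1.8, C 1.3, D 1.9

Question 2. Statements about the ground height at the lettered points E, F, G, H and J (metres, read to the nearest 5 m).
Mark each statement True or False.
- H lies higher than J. False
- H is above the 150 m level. True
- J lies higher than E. True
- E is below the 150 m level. False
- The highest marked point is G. True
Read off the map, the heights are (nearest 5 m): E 210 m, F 215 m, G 405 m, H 190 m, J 270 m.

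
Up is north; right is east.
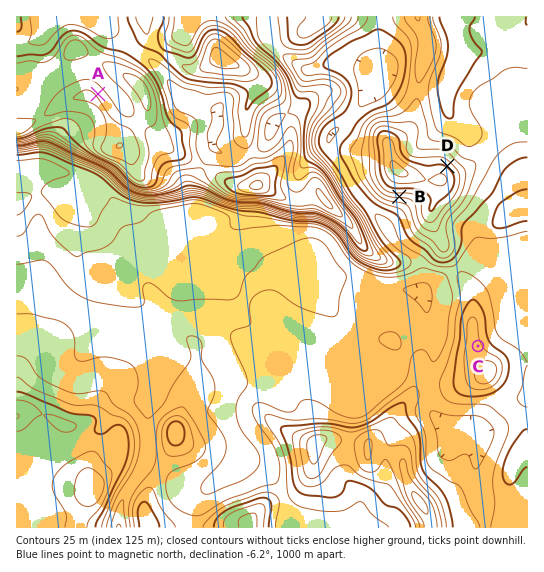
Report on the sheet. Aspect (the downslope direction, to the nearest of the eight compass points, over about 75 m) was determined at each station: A NE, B S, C NE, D NE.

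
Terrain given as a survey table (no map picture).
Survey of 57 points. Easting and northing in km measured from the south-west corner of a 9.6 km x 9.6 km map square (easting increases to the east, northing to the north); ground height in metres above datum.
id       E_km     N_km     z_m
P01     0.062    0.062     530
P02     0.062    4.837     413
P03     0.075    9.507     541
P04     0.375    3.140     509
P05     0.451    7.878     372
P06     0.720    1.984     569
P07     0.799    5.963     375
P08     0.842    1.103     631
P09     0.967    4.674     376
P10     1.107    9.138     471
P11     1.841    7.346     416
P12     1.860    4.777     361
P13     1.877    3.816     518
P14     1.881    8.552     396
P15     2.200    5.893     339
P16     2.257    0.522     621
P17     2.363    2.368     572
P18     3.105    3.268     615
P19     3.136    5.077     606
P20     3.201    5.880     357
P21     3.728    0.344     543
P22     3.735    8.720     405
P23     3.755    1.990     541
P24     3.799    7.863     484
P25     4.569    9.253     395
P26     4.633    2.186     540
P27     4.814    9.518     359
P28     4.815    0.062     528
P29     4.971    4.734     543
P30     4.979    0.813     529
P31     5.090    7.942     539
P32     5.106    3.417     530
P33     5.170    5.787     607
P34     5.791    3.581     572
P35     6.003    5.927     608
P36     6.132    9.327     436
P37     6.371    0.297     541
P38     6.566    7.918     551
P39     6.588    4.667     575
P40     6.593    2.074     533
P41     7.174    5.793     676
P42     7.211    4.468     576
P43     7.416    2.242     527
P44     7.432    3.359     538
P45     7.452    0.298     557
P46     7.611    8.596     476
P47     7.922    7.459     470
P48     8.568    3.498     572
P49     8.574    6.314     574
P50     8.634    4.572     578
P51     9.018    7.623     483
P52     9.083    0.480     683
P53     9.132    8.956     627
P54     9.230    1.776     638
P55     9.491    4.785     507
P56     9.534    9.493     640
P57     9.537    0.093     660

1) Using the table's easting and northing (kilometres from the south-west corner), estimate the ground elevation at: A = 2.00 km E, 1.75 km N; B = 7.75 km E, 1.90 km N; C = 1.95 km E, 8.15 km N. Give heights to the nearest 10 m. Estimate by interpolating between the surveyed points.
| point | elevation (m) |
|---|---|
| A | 600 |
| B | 530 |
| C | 400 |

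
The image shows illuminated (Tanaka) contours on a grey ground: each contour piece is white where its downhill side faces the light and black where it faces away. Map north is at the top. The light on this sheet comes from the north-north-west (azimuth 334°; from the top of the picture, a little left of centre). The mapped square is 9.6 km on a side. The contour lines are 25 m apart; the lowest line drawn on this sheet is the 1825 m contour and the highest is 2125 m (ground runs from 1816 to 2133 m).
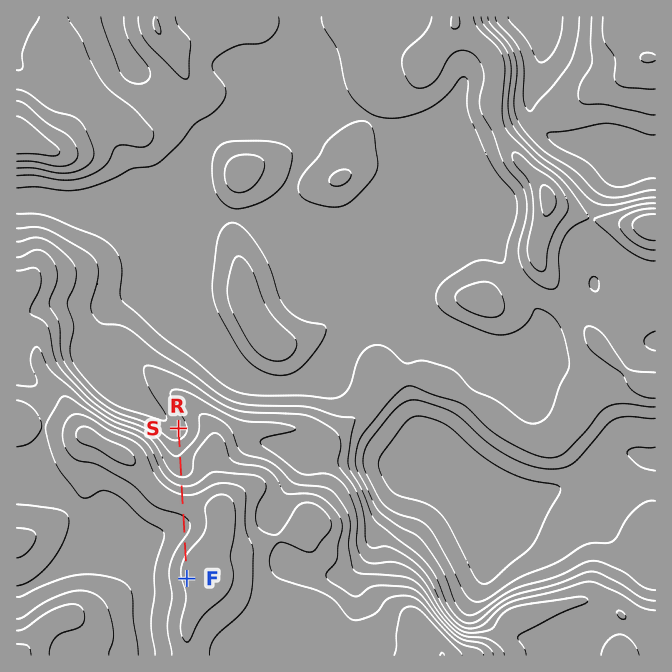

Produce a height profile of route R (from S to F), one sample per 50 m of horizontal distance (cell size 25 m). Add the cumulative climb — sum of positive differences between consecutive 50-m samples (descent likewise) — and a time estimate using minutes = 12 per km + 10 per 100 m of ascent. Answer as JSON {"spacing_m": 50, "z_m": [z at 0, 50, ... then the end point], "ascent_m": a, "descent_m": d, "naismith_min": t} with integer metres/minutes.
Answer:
{"spacing_m": 50, "z_m": [1962, 1964, 1968, 1973, 1979, 1985, 1991, 1996, 2000, 2003, 2006, 2008, 2011, 2015, 2021, 2028, 2037, 2047, 2058, 2068, 2076, 2082, 2085, 2086, 2084, 2080, 2076, 2072, 2069, 2067, 2067, 2068, 2071, 2076, 2081, 2086, 2091, 2095, 2099, 2102, 2104, 2106, 2107, 2107, 2107, 2107, 2107], "ascent_m": 164, "descent_m": 20, "naismith_min": 43}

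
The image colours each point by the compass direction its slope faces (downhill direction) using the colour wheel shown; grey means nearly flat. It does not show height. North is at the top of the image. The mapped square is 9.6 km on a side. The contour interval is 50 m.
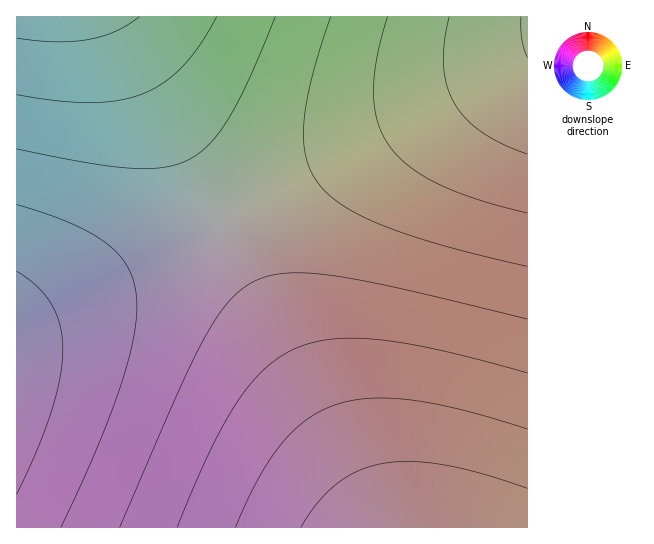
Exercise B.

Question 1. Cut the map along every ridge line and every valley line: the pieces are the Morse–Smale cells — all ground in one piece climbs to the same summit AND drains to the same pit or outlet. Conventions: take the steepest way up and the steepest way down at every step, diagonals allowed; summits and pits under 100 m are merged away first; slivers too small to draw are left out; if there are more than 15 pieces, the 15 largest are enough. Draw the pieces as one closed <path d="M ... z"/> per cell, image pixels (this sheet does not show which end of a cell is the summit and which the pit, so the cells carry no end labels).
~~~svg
<path d="M527 61l-306 160 161 307 146-1z"/><path d="M221 221l-182 94-23 14 1 199 364-1z"/><path d="M527 16l-412 1 105 202 3 1 303-157 2-2z"/><path d="M114 16l-98 1 1 311 204-107z"/>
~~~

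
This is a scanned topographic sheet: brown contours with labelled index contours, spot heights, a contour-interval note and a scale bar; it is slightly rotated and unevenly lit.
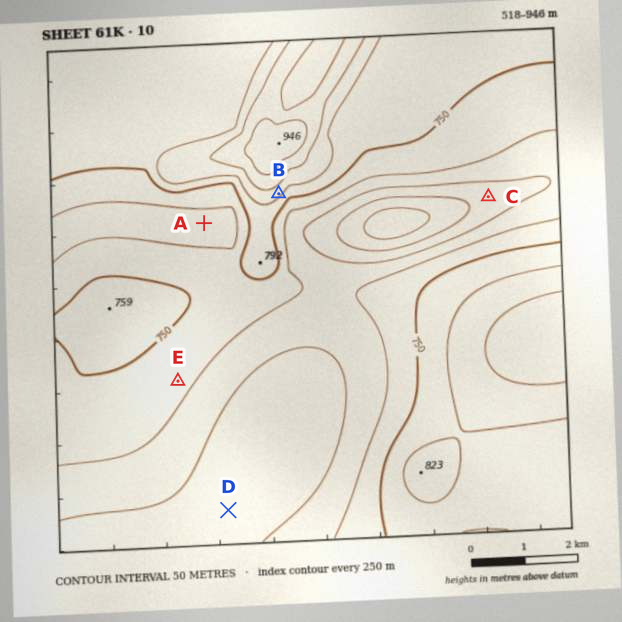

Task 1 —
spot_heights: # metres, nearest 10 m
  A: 690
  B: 810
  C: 620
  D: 630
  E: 720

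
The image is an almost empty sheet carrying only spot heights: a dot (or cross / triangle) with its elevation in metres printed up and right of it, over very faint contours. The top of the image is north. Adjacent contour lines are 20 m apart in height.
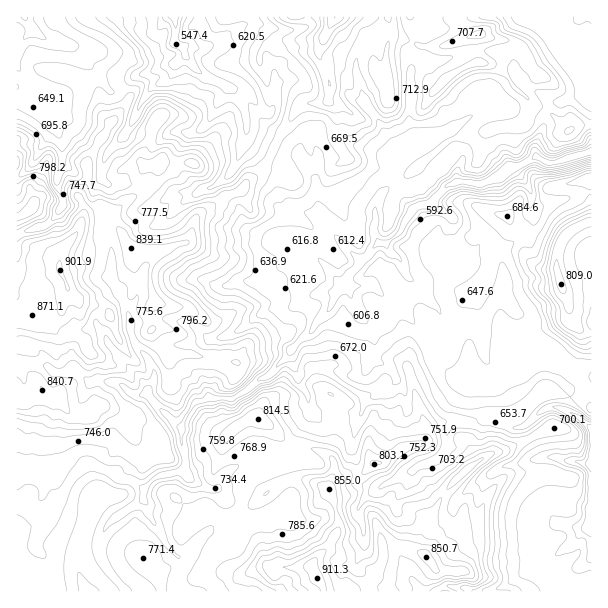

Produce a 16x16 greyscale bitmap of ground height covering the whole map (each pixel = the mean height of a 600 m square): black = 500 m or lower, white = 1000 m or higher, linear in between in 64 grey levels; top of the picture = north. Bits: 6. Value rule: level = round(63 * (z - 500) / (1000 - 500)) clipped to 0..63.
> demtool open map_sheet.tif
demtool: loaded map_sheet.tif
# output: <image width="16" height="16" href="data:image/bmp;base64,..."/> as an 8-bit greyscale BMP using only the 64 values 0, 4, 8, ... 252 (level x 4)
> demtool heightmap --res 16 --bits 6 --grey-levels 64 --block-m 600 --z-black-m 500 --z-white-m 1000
<image width="16" height="16" href="data:image/bmp;base64,Qk02BQAAAAAAADYEAAAoAAAAEAAAABAAAAABAAgAAAAAAAABAAATCwAAEwsAAAABAAAAAAAAAAAAAAEBAQACAgIAAwMDAAQEBAAFBQUABgYGAAcHBwAICAgACQkJAAoKCgALCwsADAwMAA0NDQAODg4ADw8PABAQEAAREREAEhISABMTEwAUFBQAFRUVABYWFgAXFxcAGBgYABkZGQAaGhoAGxsbABwcHAAdHR0AHh4eAB8fHwAgICAAISEhACIiIgAjIyMAJCQkACUlJQAmJiYAJycnACgoKAApKSkAKioqACsrKwAsLCwALS0tAC4uLgAvLy8AMDAwADExMQAyMjIAMzMzADQ0NAA1NTUANjY2ADc3NwA4ODgAOTk5ADo6OgA7OzsAPDw8AD09PQA+Pj4APz8/AEBAQABBQUEAQkJCAENDQwBEREQARUVFAEZGRgBHR0cASEhIAElJSQBKSkoAS0tLAExMTABNTU0ATk5OAE9PTwBQUFAAUVFRAFJSUgBTU1MAVFRUAFVVVQBWVlYAV1dXAFhYWABZWVkAWlpaAFtbWwBcXFwAXV1dAF5eXgBfX18AYGBgAGFhYQBiYmIAY2NjAGRkZABlZWUAZmZmAGdnZwBoaGgAaWlpAGpqagBra2sAbGxsAG1tbQBubm4Ab29vAHBwcABxcXEAcnJyAHNzcwB0dHQAdXV1AHZ2dgB3d3cAeHh4AHl5eQB6enoAe3t7AHx8fAB9fX0Afn5+AH9/fwCAgIAAgYGBAIKCggCDg4MAhISEAIWFhQCGhoYAh4eHAIiIiACJiYkAioqKAIuLiwCMjIwAjY2NAI6OjgCPj48AkJCQAJGRkQCSkpIAk5OTAJSUlACVlZUAlpaWAJeXlwCYmJgAmZmZAJqamgCbm5sAnJycAJ2dnQCenp4An5+fAKCgoAChoaEAoqKiAKOjowCkpKQApaWlAKampgCnp6cAqKioAKmpqQCqqqoAq6urAKysrACtra0Arq6uAK+vrwCwsLAAsbGxALKysgCzs7MAtLS0ALW1tQC2trYAt7e3ALi4uAC5ubkAurq6ALu7uwC8vLwAvb29AL6+vgC/v78AwMDAAMHBwQDCwsIAw8PDAMTExADFxcUAxsbGAMfHxwDIyMgAycnJAMrKygDLy8sAzMzMAM3NzQDOzs4Az8/PANDQ0ADR0dEA0tLSANPT0wDU1NQA1dXVANbW1gDX19cA2NjYANnZ2QDa2toA29vbANzc3ADd3d0A3t7eAN/f3wDg4OAA4eHhAOLi4gDj4+MA5OTkAOXl5QDm5uYA5+fnAOjo6ADp6ekA6urqAOvr6wDs7OwA7e3tAO7u7gDv7+8A8PDwAPHx8QDy8vIA8/PzAPT09AD19fUA9vb2APf39wD4+PgA+fn5APr6+gD7+/sA/Pz8AP39/QD+/v4A////AHB8fISAjKC4xKykoIxcRDxweHiAgISQmKycoJiIWEA0bHR8cICAjIykjICIfFxEPHR0cHhsgIiMlIh8bHxoSDiIjIiEaIyUiHh0dGxcWFREpJyMeHhsdHRwYFxUSEhIRKCgnIiMhHhMVEhMSEhISFS4uKSYlHhgSDQ0PEBESFSAuMCcnIRgTDwwLDQ8SEhsjLS8nKCYdEw8OCwsPERMbIionJyIfHhYQDw4LCxEVFR0lHyAiIBoYFRMRDg0KCA4UGxgdHhwYEhYWFQ8PDxAMDBQUGhgYERAWGxkXFBAREg8TFBYTDA0TFh4bGRcXFBMMEBMVDwkOExohHRkXGRQNCw="/>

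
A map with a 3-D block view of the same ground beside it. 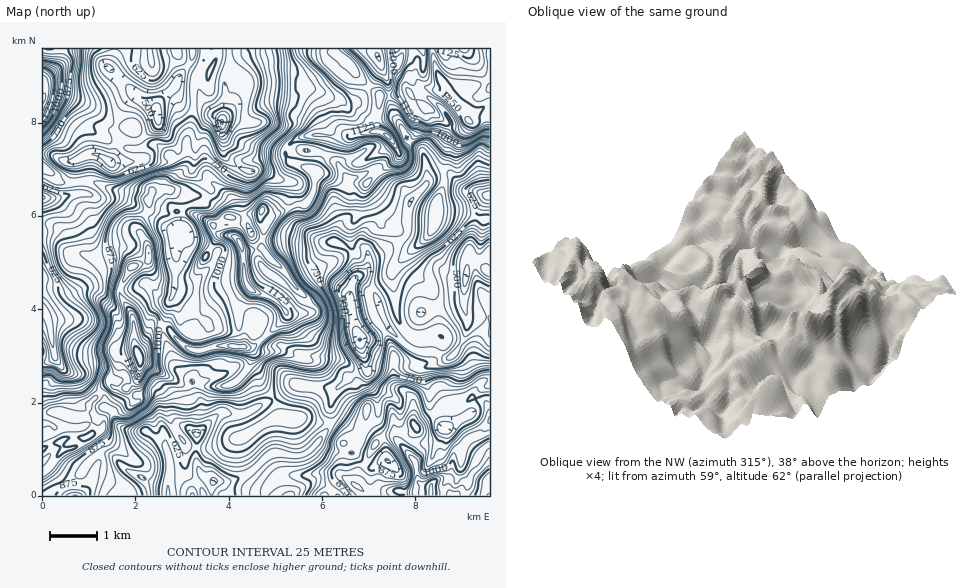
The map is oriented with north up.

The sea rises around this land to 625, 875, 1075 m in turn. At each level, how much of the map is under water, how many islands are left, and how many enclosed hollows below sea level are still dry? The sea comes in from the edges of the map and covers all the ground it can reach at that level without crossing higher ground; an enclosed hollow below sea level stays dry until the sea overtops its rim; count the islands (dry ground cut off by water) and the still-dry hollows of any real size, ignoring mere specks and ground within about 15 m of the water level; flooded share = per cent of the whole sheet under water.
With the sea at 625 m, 20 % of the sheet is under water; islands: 0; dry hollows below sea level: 1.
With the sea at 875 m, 60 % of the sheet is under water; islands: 0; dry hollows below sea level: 1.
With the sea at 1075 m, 90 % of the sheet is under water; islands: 5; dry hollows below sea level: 0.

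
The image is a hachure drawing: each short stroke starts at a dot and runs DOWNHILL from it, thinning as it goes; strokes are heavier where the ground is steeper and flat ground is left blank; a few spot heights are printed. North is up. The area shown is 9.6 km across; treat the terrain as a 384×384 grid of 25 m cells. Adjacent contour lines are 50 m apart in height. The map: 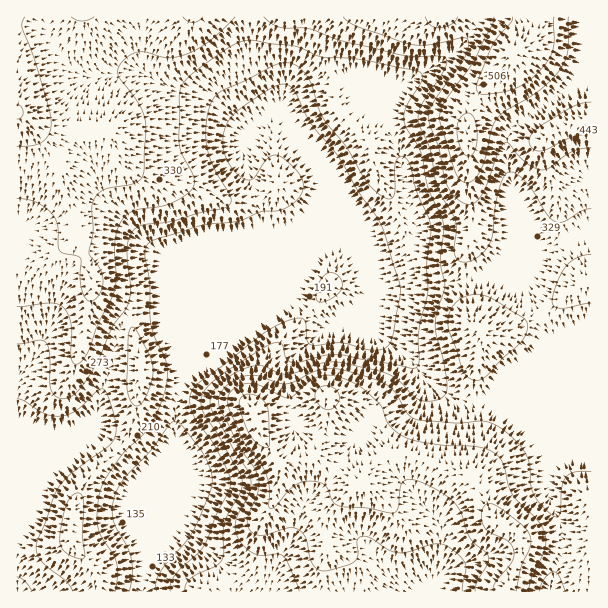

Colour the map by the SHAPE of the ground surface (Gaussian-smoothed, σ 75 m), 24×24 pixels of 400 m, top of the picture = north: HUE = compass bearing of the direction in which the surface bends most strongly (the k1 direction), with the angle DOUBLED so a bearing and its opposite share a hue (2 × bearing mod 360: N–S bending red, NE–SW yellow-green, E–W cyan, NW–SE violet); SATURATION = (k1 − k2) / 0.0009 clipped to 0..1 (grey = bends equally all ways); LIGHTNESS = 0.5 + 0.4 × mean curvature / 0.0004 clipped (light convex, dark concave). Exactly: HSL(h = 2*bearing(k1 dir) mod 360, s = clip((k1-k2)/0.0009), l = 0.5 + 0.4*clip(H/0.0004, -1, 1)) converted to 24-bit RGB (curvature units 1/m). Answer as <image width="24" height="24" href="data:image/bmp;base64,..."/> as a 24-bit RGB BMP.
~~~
<image width="24" height="24" href="data:image/bmp;base64,Qk32BgAAAAAAADYAAAAoAAAAGAAAABgAAAABABgAAAAAAMAGAAATCwAAEwsAAAAAAAAAAAAAWERzfGVKbqhL1eivRka0ACaFk77l7d3uuXHKnWCQhYNlXEh1ysZpc39afphsh3NoXXdRQEpgJneRoc/X+dzSpSU5FDdaqaiEQy29uZ7Fmt2spNeyjz23Ljx0HHBHqVpLwiVVwVEraZI7OWFyzMiojKWwfWGZpEpnmYxdRVhnPHNSRG8Y6dkh7rquBTqCqYyAKV18xnmk6/SxQYpHYSVhfnaASXhsK05f0EXV9cff1LuVJoGDlMFgi3JGWDo9jKVrp7zHPUW0WTyd0bHIn/DV2u7mKQCCuJVuTm17Nmyf++vQfl1KLTRcf3+AeXyAJFtoLoOP2XzQ/c7OQnmmcl+bwG2cbZGqesqjjl9wbT1oRIuJnOmddtF3jUI9PAZIzMKYe36AFXxx8sS152OBIFJMZX9zfYGBR1JxKjEaJiEN/92Fp3ZRPnJYcK+kpqm8lWuDe0tzY2ige8G3l82AoZJQYjRbHVOKwODUf3+AYIBwIH4u9Zq9122nIXBMZ399YClfRQ08vqQyzv/MiYDcnpXNRK+ro26WtG2uepzLf6vPkae8rZahspasaTqdTIZna38tgHVxgXhJXYBVK2VK9XhzlsBlFCZEXRZSPCVg3vnSnfuiLShNxX5OZ4JATXJeeMp3U5G0fXuee3CQqpmFpU5hfj5pgH+AgIB/fC1Wz4NgLa8cEyU81LmK39SrAghORgX0m53vz/zPqKXhPxCSyZR3pMCKPqKslduSKGuHhE9qhU86moI4f0lPgH9/gIB/gIB/QFGv0ZPK68y1AjBNy8CD6eC5BzN5AJSqzuX96+/co4DfLAX/4db11NT3qLP5x8HjThZmXyFByFkrarYwa4B5f4B/gIB/gIB/RW9iTVOL+uDRD1N7LrWY6vTXNxSCNHRBADMJ+soA8FgAATIPRMwP35RRkTBCoQcseBFJZzlnxqqK3MegKGtMZYBrf4B/f4B/YZNvK15n8NameCjQDsqise1QYCVrf3+AZX9uBEEQ7Y5r3mZ9CywHbGEGPCkQUCUqnlCQmEmmtMyUytazlYDKRoWdYnxjfYB6l358N1Rl0sBb5MpeEql2uBBWaGN+f3+Af4B/d4B5JW4hzF8fwUJdR3dFdIB9P1h6UmaOZWy64urhp8K9iVuhs1u4q2KOcYBSk3mWXGKYZru68+rYJ5W5QiqrZWaAf3+Af4B/f4B/f4B/VnZ4ynublZu+U3COSEp3SmZnV446qOQhpndAfElLZ1Z7rX6iqYi0e3GeiISgVK+M7uyvS2aRUS9ybGx/f39/f3+Af4B/f4B/en6AR6Z0tYB4eFaCeESJRnSTw1C25tNnOYYzdIB6Y3V9a411maGNbHSFk3qJnaJ/2NR5dD05OhoaN1cWTXExeH5ae4Buf4B7f4B/coJwhnhkblx+qUJVOZ+cND2C9N/QjruXR2+GdWl+f5hZb4pbb2phfoNjlal5voJysyh7h0qZqIy2OZ2gSLIjHL1Kc49CQ4o+dIB7gH9/ZCVbmdJkOzCARx0s7f9ApNBjO0R2fkR9uLpxXnphZnd0gJlxfp9ni15lsF+fiKTBjJPGlKLVr+DvYUHksXDBqsC3PW+Oe0V7qSJakOyRLgZYvE2u8Pe9d9xTGSVFgTFMpMaKaGaVdYGZiaKdmIObfWSNkKubf66nbICcksWVUpyMQiFYrraNva6VdzyHRgxHyeyyWMpgDwQvsHSh/O/Prd99FAUurM5GVbYyTGdKapVPYJt0jWuFfXeOma2Id41zZH9trsBpWzdWNj1fk7Vli0BQXRhDNKaYwO+5qDOaFQwvX4tP9PvQ47OOAQBW89jx1nGcVVMuq9PASYGqa22fjZOoqaWfmH6aeoGNqJFvdEVgN2NUa5ZaeTBwnzGorevCbaxybTGfLQbsttPk4/TM6lFZCTY3EbFQ76r24879ycCeUk6BZn9/e4txnI13kmlxlHZnjF9fqE6IhYxWMWE2NydTesaGn8WHf3V8VHWBDW6Ij4zR8rS631d4v19/FHMcBEQPcbQwv7V8b1F5fG9fdoJWiINXiElLpnNEd3xHU3l5tYChjFqVJDpMeNNPhI9GcmA4ZkohFCwHATIK11Rb95zF0qm1x6bALp15N3pttaJ2fEZ9lGpnkI5zaH9lfV6JuX+RtIx+RntlUXFfq0hoRWt/ka1Ui0M5h0tCs1iyxnaOEIAeADMT1Gxj79zey6HLw82uGTZ2pJBTcVB9mpOHj5WJbm+MX16KoH6czbK2g3q7PTyim3O/j6fKXmLBnZbOmabVgaHOloLK5cfnJNjqAzEj+9AgvW833tJ+FhdU"/>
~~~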